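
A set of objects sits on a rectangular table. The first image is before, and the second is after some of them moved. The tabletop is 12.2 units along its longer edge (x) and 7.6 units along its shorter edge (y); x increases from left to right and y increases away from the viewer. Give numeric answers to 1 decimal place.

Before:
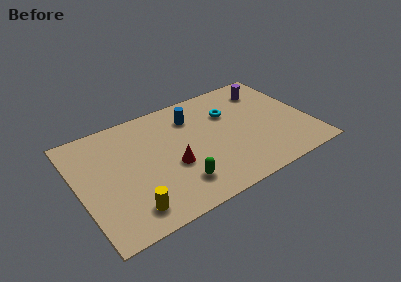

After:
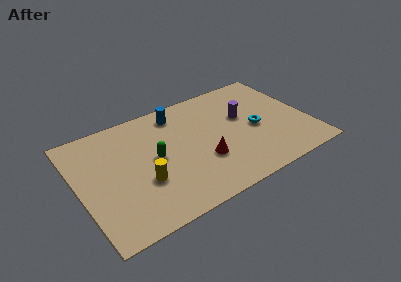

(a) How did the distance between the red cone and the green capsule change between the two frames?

+1.4

They were about 1.3 units apart before and 2.7 after — 1.4 units further apart.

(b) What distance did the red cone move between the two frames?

1.6

The red cone moved from about (4.8, 3.0) to (6.4, 2.6), a distance of √(1.6² + 0.4²) ≈ 1.6.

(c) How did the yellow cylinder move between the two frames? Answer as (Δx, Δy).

(0.9, 1.4)

The yellow cylinder started near (2.3, 1.3) and ended near (3.2, 2.7).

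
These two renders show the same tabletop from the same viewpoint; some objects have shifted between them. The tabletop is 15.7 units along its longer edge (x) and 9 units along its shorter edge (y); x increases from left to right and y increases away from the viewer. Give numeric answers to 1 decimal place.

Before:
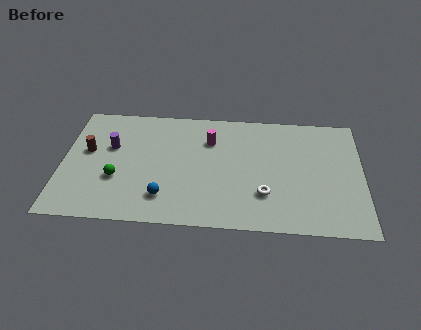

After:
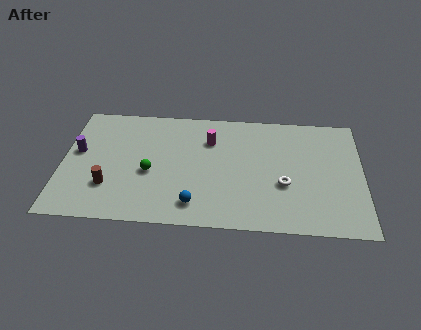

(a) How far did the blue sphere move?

1.6

The blue sphere was near (5.4, 2.0) before and (7.0, 1.6) after, so it travelled √(1.6² + 0.4²) ≈ 1.6 units.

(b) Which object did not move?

the magenta cylinder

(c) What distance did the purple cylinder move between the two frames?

1.8

From (2.5, 5.6) to (0.8, 5.1), the purple cylinder covered √(1.7² + 0.5²) ≈ 1.8 units.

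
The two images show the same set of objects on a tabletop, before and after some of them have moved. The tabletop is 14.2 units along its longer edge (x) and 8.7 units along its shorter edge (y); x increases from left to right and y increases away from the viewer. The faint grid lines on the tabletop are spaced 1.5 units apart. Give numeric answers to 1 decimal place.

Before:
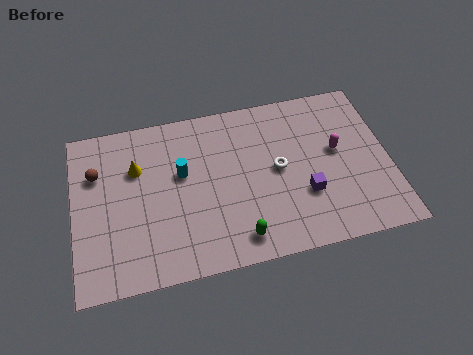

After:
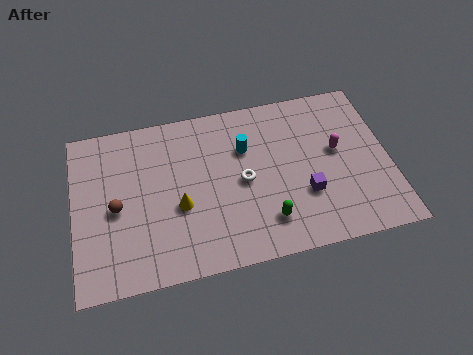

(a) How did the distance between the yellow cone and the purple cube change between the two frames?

-2.4

The distance was about 8.0 in the first image and 5.6 in the second, so they moved 2.4 units closer together.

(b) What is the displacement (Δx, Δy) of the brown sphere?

(0.8, -2.0)

The brown sphere was at about (1.1, 6.0) and moved to about (1.9, 4.0).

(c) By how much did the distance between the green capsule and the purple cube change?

-1.4

Before: roughly 3.5 units apart; after: 2.1. That's 1.4 units closer together.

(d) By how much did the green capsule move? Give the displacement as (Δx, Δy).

(1.3, 0.6)

From the two frames, the green capsule sits at roughly (7.2, 1.3) before and (8.5, 1.9) after.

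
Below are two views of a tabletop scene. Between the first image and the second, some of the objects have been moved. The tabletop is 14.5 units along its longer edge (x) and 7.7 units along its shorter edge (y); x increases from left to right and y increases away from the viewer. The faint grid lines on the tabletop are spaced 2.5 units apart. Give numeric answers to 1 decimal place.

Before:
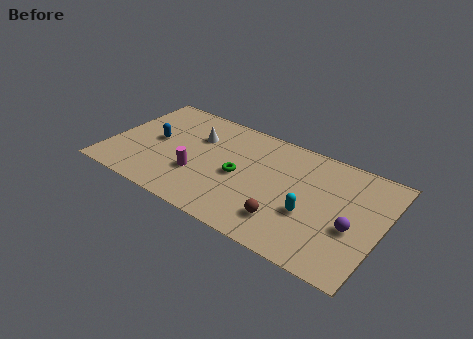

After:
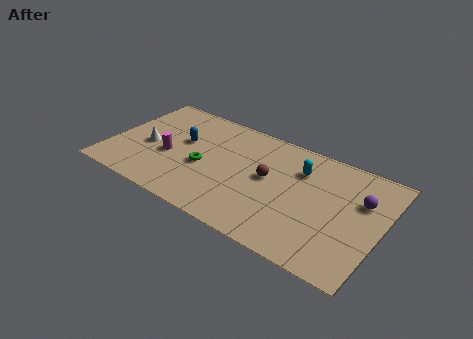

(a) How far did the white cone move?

3.1

The white cone moved from about (4.4, 5.3) to (2.0, 3.4), a distance of √(2.4² + 1.9²) ≈ 3.1.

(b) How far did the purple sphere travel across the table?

2.0

From (13.1, 3.1) to (13.3, 5.1), the purple sphere covered √(0.2² + 2.0²) ≈ 2.0 units.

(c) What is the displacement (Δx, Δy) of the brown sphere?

(-1.3, 2.4)

The brown sphere was at about (9.8, 1.8) and moved to about (8.5, 4.2).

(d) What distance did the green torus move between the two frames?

1.9

The green torus was near (7.0, 3.6) before and (5.1, 3.3) after, so it travelled √(1.9² + 0.3²) ≈ 1.9 units.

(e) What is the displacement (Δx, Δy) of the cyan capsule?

(-0.9, 2.7)

From the two frames, the cyan capsule sits at roughly (10.9, 2.9) before and (10.0, 5.6) after.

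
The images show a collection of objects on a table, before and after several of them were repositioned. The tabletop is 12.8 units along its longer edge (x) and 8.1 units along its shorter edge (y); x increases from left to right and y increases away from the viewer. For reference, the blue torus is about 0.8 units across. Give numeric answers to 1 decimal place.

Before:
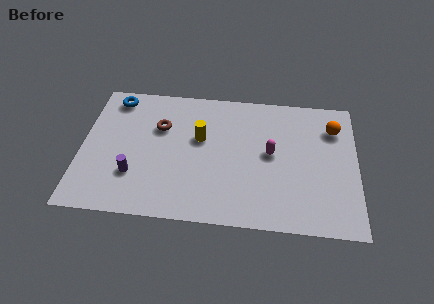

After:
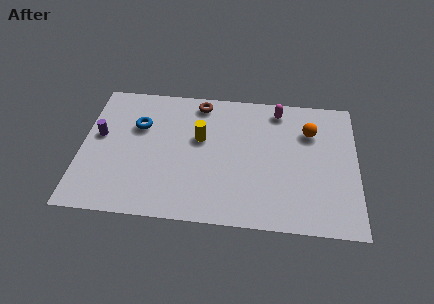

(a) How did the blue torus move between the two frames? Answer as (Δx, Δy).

(1.2, -1.6)

From the two frames, the blue torus sits at roughly (1.4, 7.0) before and (2.6, 5.4) after.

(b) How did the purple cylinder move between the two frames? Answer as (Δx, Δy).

(-1.7, 2.2)

The purple cylinder was at about (2.5, 2.4) and moved to about (0.8, 4.6).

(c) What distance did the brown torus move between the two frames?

2.5

The brown torus was near (3.6, 5.4) before and (5.4, 7.1) after, so it travelled √(1.8² + 1.7²) ≈ 2.5 units.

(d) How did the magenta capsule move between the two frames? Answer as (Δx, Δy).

(0.3, 2.7)

The magenta capsule started near (8.8, 4.3) and ended near (9.1, 7.0).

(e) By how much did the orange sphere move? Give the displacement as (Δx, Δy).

(-1.1, -0.3)

The orange sphere started near (11.7, 6.1) and ended near (10.6, 5.8).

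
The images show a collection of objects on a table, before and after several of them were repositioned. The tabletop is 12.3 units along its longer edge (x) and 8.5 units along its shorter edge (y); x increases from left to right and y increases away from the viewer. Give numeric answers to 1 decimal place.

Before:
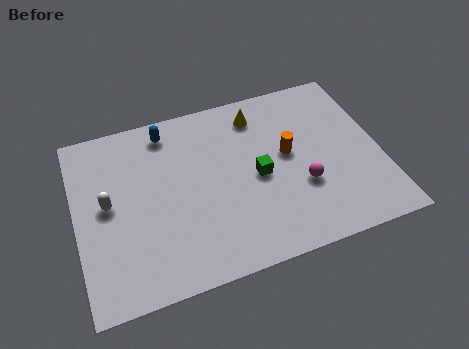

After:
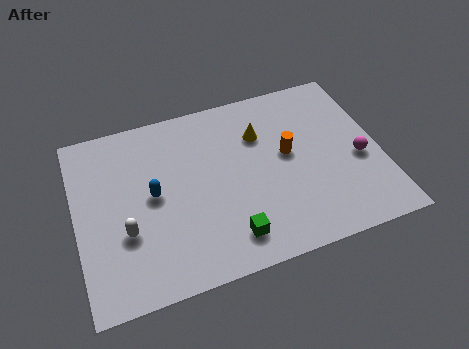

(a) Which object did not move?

the orange cylinder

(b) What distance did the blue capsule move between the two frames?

3.0

The blue capsule was near (3.9, 7.3) before and (3.1, 4.4) after, so it travelled √(0.8² + 2.9²) ≈ 3.0 units.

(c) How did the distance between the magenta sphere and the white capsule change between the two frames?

+1.7

They were about 7.8 units apart before and 9.5 after — 1.7 units further apart.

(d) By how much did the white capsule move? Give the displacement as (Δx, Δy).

(0.6, -1.5)

The white capsule was at about (1.3, 4.5) and moved to about (1.9, 3.0).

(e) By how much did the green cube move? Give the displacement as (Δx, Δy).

(-1.4, -2.5)

The green cube was at about (7.3, 4.0) and moved to about (5.9, 1.5).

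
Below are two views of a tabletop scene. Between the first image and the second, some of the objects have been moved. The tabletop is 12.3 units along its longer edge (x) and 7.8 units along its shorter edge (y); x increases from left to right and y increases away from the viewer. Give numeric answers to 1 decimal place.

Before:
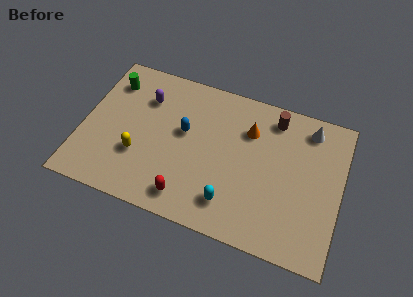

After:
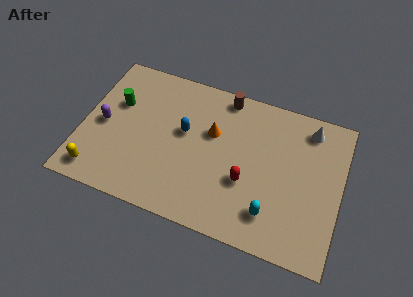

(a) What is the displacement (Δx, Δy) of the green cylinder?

(0.4, -1.1)

From the two frames, the green cylinder sits at roughly (1.1, 6.1) before and (1.5, 5.0) after.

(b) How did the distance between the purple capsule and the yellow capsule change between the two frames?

-0.5

They were about 3.1 units apart before and 2.6 after — 0.5 units closer together.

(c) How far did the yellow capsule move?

2.3

The yellow capsule moved from about (2.8, 2.6) to (1.0, 1.1), a distance of √(1.8² + 1.5²) ≈ 2.3.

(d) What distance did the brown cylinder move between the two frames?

2.4

The brown cylinder was near (8.9, 6.6) before and (6.5, 7.0) after, so it travelled √(2.4² + 0.4²) ≈ 2.4 units.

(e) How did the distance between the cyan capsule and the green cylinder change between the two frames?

+0.7

Before: roughly 7.7 units apart; after: 8.4. That's 0.7 units further apart.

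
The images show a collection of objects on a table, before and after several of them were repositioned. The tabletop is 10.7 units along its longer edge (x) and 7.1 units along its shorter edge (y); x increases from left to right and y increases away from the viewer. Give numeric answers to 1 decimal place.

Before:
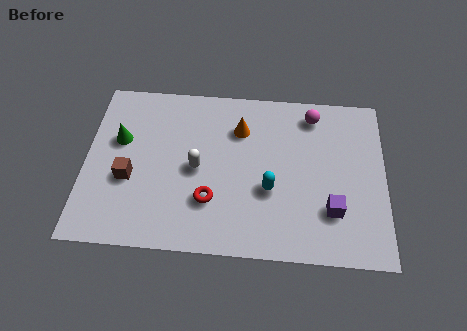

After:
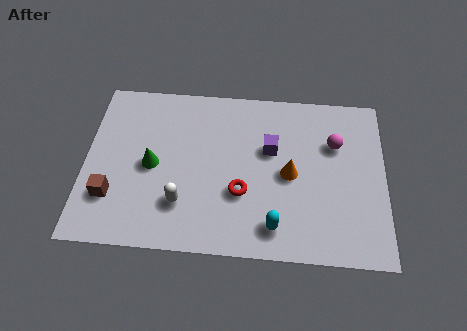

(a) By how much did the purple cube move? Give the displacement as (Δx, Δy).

(-2.2, 2.4)

The purple cube was at about (8.8, 2.0) and moved to about (6.6, 4.4).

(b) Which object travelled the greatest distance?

the purple cube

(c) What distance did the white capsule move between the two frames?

1.6

The white capsule moved from about (4.0, 3.4) to (3.5, 1.9), a distance of √(0.5² + 1.5²) ≈ 1.6.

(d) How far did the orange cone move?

2.5

The orange cone moved from about (5.5, 5.2) to (7.3, 3.4), a distance of √(1.8² + 1.8²) ≈ 2.5.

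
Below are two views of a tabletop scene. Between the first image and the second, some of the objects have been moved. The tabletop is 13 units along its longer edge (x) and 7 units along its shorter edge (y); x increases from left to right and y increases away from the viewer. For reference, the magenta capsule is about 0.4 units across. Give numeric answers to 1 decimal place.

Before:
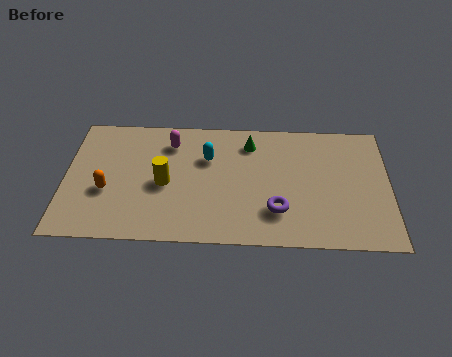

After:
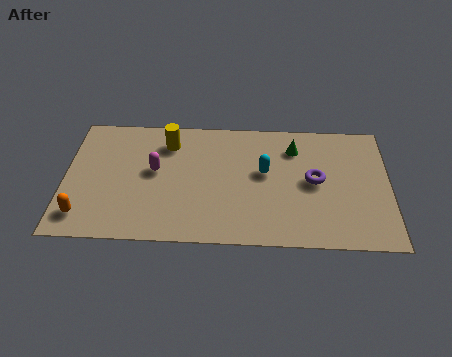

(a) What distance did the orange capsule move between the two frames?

1.7

The orange capsule was near (1.7, 2.7) before and (0.8, 1.3) after, so it travelled √(0.9² + 1.4²) ≈ 1.7 units.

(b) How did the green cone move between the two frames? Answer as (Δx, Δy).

(1.8, -0.2)

The green cone was at about (7.4, 5.6) and moved to about (9.2, 5.4).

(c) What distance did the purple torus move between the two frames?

2.3

The purple torus moved from about (8.5, 1.9) to (10.0, 3.6), a distance of √(1.5² + 1.7²) ≈ 2.3.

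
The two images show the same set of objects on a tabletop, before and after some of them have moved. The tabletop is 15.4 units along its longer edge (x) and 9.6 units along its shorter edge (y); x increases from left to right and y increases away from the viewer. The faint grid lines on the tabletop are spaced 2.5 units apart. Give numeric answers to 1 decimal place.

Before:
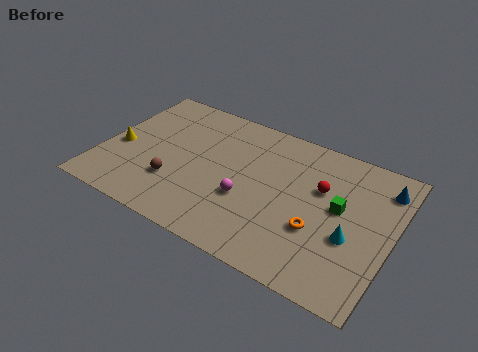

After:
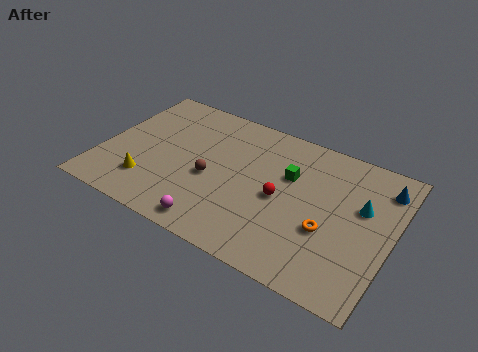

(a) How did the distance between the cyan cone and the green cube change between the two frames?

+2.1

They were about 1.8 units apart before and 3.9 after — 2.1 units further apart.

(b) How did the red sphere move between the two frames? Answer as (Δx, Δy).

(-1.9, -1.6)

The red sphere started near (11.5, 6.1) and ended near (9.6, 4.5).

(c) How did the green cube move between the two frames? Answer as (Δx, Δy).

(-2.8, 0.9)

The green cube was at about (12.6, 5.3) and moved to about (9.8, 6.2).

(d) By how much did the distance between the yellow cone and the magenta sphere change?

-3.0

Before: roughly 7.0 units apart; after: 4.0. That's 3.0 units closer together.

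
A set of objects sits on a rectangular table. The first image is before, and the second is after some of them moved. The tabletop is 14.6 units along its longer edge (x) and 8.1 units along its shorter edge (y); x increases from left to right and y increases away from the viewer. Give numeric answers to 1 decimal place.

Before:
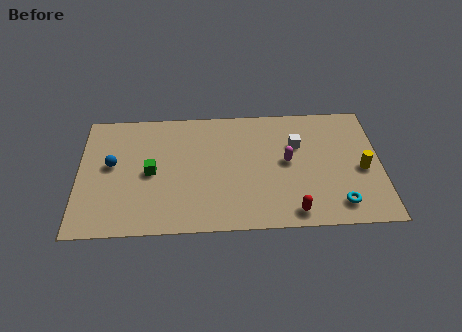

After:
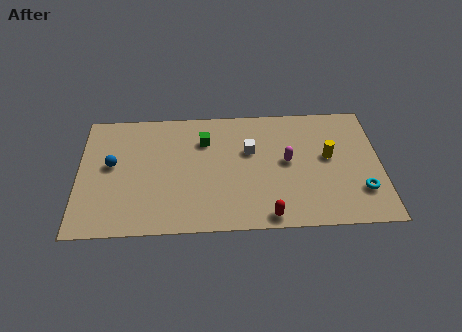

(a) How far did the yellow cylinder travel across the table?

1.8

The yellow cylinder moved from about (13.7, 3.6) to (12.1, 4.5), a distance of √(1.6² + 0.9²) ≈ 1.8.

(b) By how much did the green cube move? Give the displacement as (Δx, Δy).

(2.6, 2.0)

The green cube was at about (3.5, 3.9) and moved to about (6.1, 5.9).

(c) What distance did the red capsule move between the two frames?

1.2

The red capsule moved from about (10.3, 1.0) to (9.1, 0.8), a distance of √(1.2² + 0.2²) ≈ 1.2.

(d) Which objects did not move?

the blue sphere and the magenta capsule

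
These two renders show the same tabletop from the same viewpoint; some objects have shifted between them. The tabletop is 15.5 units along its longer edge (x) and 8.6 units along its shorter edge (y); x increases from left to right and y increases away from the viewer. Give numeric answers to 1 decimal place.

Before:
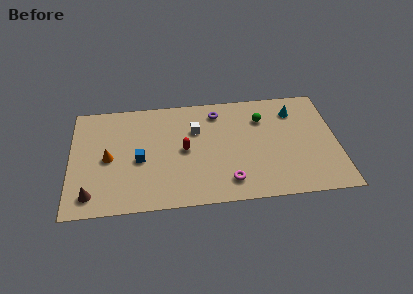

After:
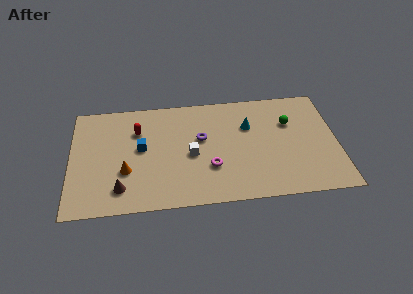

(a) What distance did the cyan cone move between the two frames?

2.8

The cyan cone was near (13.1, 6.7) before and (10.4, 5.8) after, so it travelled √(2.7² + 0.9²) ≈ 2.8 units.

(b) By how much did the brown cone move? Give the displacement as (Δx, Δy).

(1.7, 0.3)

From the two frames, the brown cone sits at roughly (1.2, 1.4) before and (2.9, 1.7) after.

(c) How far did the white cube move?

1.9

The white cube was near (7.3, 5.8) before and (7.0, 3.9) after, so it travelled √(0.3² + 1.9²) ≈ 1.9 units.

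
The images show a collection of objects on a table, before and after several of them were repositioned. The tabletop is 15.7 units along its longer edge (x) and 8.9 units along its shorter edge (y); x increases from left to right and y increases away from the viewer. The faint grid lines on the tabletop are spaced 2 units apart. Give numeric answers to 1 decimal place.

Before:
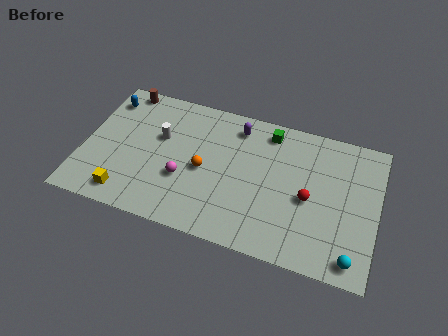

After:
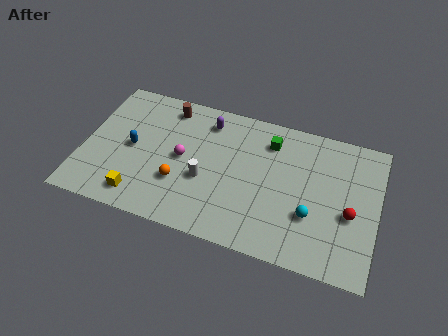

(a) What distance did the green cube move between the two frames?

0.6

From (9.7, 7.6) to (9.8, 7.0), the green cube covered √(0.1² + 0.6²) ≈ 0.6 units.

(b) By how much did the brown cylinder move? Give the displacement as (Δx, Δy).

(2.5, -0.5)

The brown cylinder started near (1.7, 8.1) and ended near (4.2, 7.6).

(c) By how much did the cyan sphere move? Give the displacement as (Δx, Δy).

(-2.3, 1.9)

The cyan sphere was at about (14.6, 1.1) and moved to about (12.3, 3.0).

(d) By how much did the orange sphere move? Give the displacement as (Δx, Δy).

(-1.2, -1.2)

The orange sphere started near (6.5, 4.1) and ended near (5.3, 2.9).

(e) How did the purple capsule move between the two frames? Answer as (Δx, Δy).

(-1.6, -0.1)

The purple capsule was at about (8.0, 7.4) and moved to about (6.4, 7.3).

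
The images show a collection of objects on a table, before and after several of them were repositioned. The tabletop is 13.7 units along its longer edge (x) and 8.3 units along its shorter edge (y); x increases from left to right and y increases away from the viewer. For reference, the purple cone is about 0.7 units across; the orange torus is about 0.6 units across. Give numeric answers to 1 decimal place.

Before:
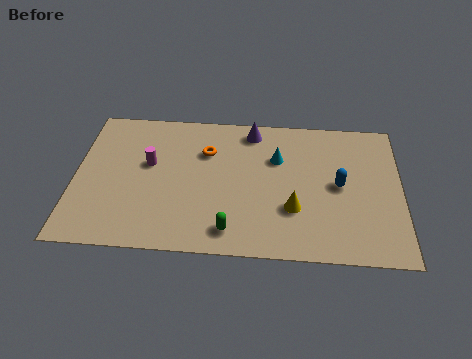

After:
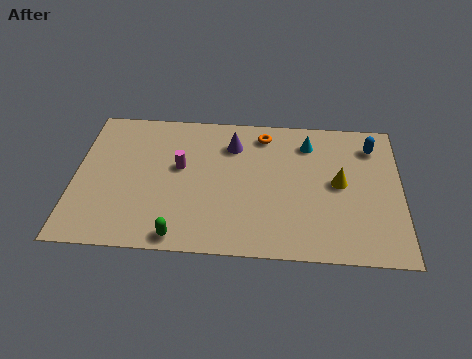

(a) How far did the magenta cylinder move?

1.3

The magenta cylinder moved from about (3.1, 4.9) to (4.4, 4.8), a distance of √(1.3² + 0.1²) ≈ 1.3.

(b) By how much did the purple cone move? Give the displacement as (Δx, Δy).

(-0.8, -0.9)

From the two frames, the purple cone sits at roughly (7.4, 7.2) before and (6.6, 6.3) after.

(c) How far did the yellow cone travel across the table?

2.5

The yellow cone was near (9.2, 2.7) before and (11.1, 4.3) after, so it travelled √(1.9² + 1.6²) ≈ 2.5 units.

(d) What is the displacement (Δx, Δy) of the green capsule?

(-2.1, -0.5)

The green capsule was at about (6.6, 1.3) and moved to about (4.5, 0.8).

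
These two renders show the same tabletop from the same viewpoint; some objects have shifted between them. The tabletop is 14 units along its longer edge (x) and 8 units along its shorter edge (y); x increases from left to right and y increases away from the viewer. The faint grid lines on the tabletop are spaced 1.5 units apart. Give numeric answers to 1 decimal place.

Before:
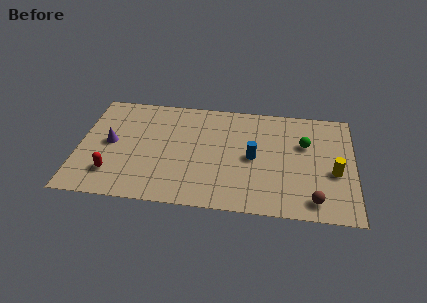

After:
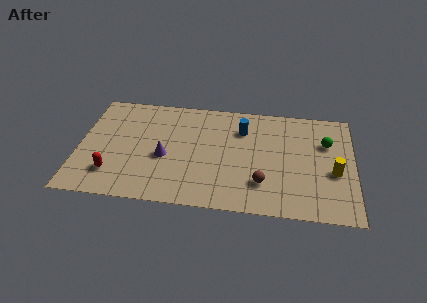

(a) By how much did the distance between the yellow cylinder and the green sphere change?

-0.3

Before: roughly 2.4 units apart; after: 2.1. That's 0.3 units closer together.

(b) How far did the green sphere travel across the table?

1.1

The green sphere was near (11.5, 5.2) before and (12.6, 5.4) after, so it travelled √(1.1² + 0.2²) ≈ 1.1 units.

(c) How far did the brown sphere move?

2.8

The brown sphere moved from about (12.0, 1.2) to (9.4, 2.1), a distance of √(2.6² + 0.9²) ≈ 2.8.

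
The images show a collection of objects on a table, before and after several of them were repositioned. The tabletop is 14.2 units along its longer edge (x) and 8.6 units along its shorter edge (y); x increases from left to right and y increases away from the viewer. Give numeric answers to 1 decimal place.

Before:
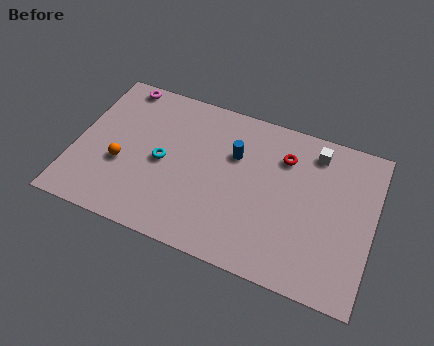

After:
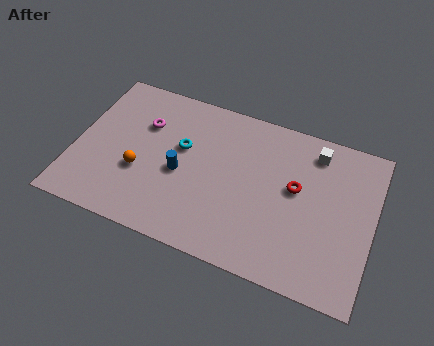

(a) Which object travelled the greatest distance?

the blue cylinder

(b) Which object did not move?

the white cube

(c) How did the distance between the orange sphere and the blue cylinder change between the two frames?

-3.7

Before: roughly 5.7 units apart; after: 2.0. That's 3.7 units closer together.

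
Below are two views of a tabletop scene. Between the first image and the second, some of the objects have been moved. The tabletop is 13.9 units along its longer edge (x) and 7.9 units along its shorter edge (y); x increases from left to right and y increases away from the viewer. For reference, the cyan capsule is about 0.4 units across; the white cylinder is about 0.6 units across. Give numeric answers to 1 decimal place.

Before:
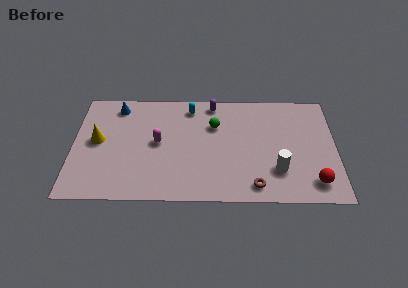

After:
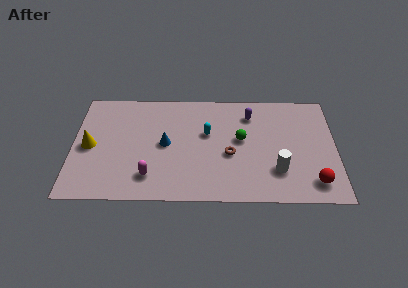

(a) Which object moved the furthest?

the blue cone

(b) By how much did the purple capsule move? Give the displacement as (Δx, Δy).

(2.0, -0.8)

The purple capsule started near (7.4, 7.0) and ended near (9.4, 6.2).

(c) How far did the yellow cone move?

0.6

The yellow cone was near (1.3, 4.2) before and (0.9, 3.8) after, so it travelled √(0.4² + 0.4²) ≈ 0.6 units.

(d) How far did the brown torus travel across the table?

2.6

The brown torus was near (9.6, 1.1) before and (8.3, 3.3) after, so it travelled √(1.3² + 2.2²) ≈ 2.6 units.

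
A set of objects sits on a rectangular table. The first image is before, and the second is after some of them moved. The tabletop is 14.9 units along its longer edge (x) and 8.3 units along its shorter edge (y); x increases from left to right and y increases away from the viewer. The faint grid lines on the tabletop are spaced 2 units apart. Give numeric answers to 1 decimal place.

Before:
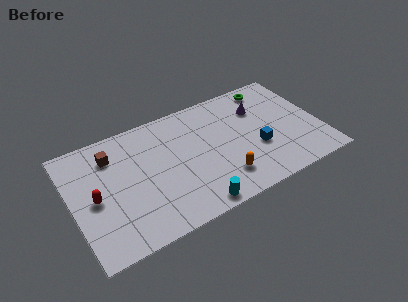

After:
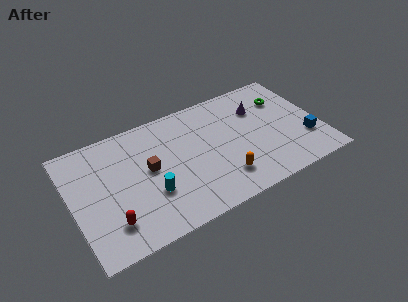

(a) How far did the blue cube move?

3.0

The blue cube moved from about (11.0, 3.1) to (13.9, 2.5), a distance of √(2.9² + 0.6²) ≈ 3.0.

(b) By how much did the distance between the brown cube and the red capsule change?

+0.9

They were about 2.8 units apart before and 3.7 after — 0.9 units further apart.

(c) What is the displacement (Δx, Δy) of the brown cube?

(2.0, -1.9)

The brown cube started near (2.6, 6.4) and ended near (4.6, 4.5).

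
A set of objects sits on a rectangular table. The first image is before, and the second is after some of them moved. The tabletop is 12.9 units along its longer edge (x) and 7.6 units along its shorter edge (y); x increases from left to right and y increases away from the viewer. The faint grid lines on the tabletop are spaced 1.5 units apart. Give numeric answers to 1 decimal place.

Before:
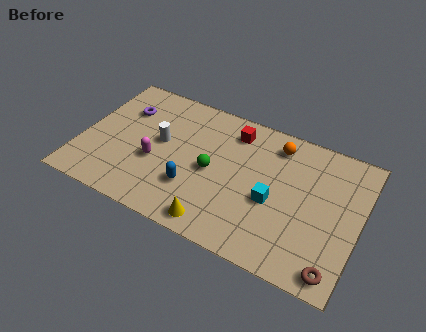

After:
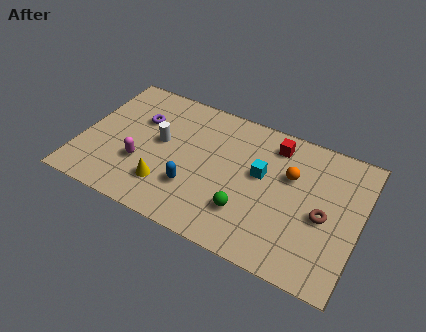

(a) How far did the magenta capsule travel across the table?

0.7

From (3.5, 3.0) to (2.9, 2.6), the magenta capsule covered √(0.6² + 0.4²) ≈ 0.7 units.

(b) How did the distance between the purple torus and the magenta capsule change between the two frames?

-0.5

The distance was about 3.0 in the first image and 2.5 in the second, so they moved 0.5 units closer together.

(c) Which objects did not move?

the white cylinder and the blue capsule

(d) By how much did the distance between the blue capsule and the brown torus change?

-0.8

Before: roughly 6.8 units apart; after: 6.0. That's 0.8 units closer together.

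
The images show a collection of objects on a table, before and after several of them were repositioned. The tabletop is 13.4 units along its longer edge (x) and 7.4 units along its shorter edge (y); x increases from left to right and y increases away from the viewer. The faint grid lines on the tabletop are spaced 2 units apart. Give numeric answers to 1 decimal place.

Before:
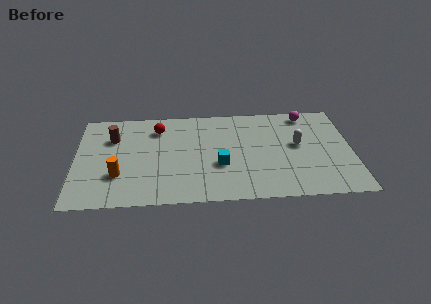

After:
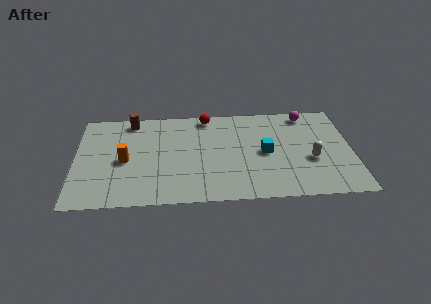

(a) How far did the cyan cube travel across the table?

2.3

From (7.0, 2.8) to (9.2, 3.6), the cyan cube covered √(2.2² + 0.8²) ≈ 2.3 units.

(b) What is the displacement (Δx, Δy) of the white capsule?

(0.6, -1.2)

From the two frames, the white capsule sits at roughly (10.8, 4.1) before and (11.4, 2.9) after.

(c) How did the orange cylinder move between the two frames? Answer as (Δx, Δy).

(0.3, 1.1)

From the two frames, the orange cylinder sits at roughly (2.1, 2.3) before and (2.4, 3.4) after.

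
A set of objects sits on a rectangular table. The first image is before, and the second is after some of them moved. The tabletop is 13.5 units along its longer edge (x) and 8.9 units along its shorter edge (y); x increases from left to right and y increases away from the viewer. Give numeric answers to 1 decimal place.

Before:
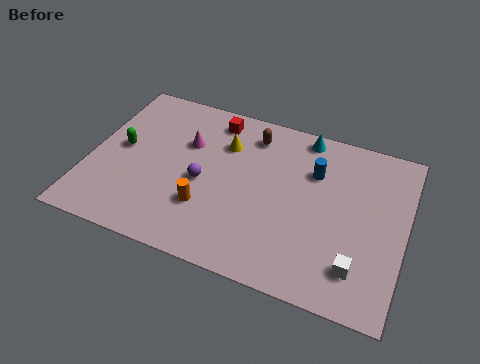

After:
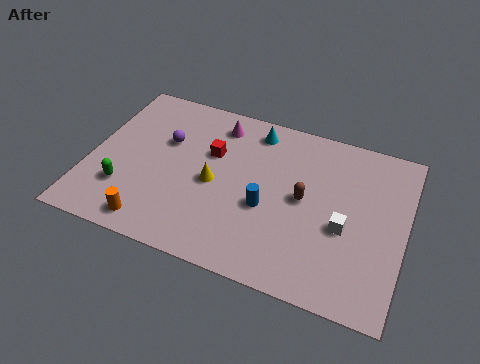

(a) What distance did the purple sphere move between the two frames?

2.5

The purple sphere moved from about (4.9, 4.0) to (3.1, 5.7), a distance of √(1.8² + 1.7²) ≈ 2.5.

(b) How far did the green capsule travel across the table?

2.2

From (1.3, 4.7) to (1.7, 2.5), the green capsule covered √(0.4² + 2.2²) ≈ 2.2 units.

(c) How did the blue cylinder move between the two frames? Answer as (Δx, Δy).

(-1.8, -2.6)

The blue cylinder started near (9.5, 6.2) and ended near (7.7, 3.6).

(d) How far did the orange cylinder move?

2.6

The orange cylinder moved from about (5.2, 2.7) to (3.1, 1.1), a distance of √(2.1² + 1.6²) ≈ 2.6.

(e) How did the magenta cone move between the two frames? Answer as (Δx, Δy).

(1.2, 1.5)

The magenta cone started near (4.0, 5.9) and ended near (5.2, 7.4).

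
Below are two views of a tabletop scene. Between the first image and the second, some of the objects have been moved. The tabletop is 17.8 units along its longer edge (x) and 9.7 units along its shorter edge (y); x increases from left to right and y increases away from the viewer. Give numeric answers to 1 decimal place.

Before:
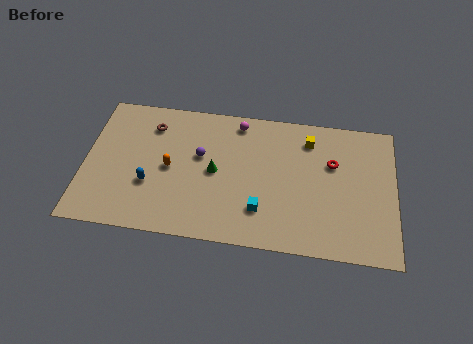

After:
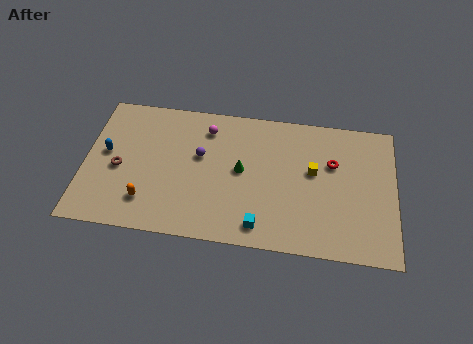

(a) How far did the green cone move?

1.5

From (7.5, 4.8) to (9.0, 5.1), the green cone covered √(1.5² + 0.3²) ≈ 1.5 units.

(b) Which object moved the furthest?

the brown torus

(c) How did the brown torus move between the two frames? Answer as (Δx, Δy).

(-1.7, -3.3)

The brown torus was at about (3.7, 7.6) and moved to about (2.0, 4.3).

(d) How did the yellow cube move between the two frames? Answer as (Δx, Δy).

(0.3, -2.2)

The yellow cube was at about (12.8, 7.8) and moved to about (13.1, 5.6).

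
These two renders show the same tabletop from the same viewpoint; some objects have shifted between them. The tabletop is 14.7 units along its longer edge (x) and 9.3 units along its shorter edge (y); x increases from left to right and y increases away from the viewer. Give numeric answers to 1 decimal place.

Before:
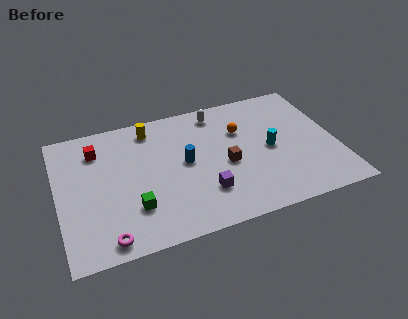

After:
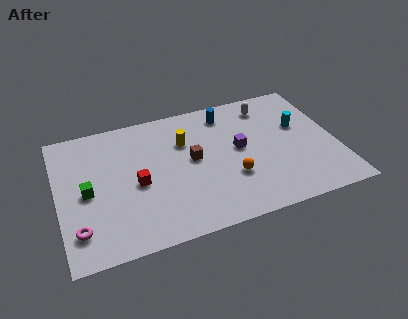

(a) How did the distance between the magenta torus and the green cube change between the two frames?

+0.3

The distance was about 2.2 in the first image and 2.5 in the second, so they moved 0.3 units further apart.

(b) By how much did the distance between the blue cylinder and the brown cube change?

+1.3

Before: roughly 2.2 units apart; after: 3.5. That's 1.3 units further apart.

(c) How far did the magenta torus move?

1.7

The magenta torus was near (2.3, 1.0) before and (0.9, 2.0) after, so it travelled √(1.4² + 1.0²) ≈ 1.7 units.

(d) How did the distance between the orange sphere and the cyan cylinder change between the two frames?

+2.4

The distance was about 2.3 in the first image and 4.7 in the second, so they moved 2.4 units further apart.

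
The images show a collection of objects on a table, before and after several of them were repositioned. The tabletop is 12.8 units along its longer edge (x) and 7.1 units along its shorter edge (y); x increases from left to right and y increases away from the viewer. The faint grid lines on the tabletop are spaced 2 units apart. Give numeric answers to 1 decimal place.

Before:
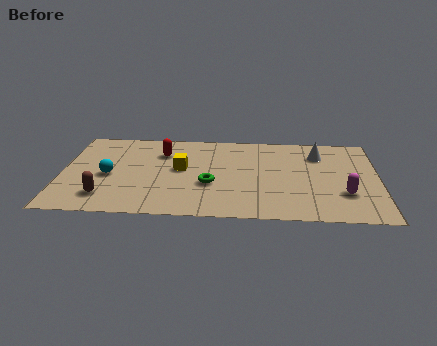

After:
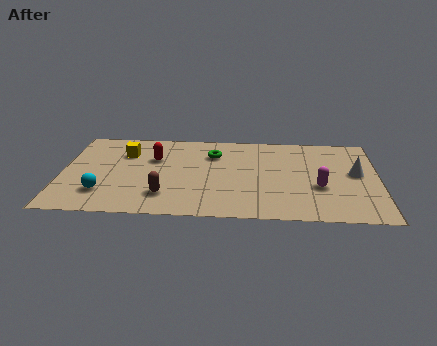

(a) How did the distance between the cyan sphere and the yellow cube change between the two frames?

+0.4

The distance was about 3.0 in the first image and 3.4 in the second, so they moved 0.4 units further apart.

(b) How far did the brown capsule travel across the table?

2.4

The brown capsule was near (1.8, 1.5) before and (4.2, 1.7) after, so it travelled √(2.4² + 0.2²) ≈ 2.4 units.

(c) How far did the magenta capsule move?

1.1

From (11.4, 2.2) to (10.4, 2.7), the magenta capsule covered √(1.0² + 0.5²) ≈ 1.1 units.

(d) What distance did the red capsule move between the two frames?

0.6

The red capsule was near (4.0, 5.2) before and (3.7, 4.7) after, so it travelled √(0.3² + 0.5²) ≈ 0.6 units.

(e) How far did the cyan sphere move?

1.4

From (1.9, 3.2) to (1.7, 1.8), the cyan sphere covered √(0.2² + 1.4²) ≈ 1.4 units.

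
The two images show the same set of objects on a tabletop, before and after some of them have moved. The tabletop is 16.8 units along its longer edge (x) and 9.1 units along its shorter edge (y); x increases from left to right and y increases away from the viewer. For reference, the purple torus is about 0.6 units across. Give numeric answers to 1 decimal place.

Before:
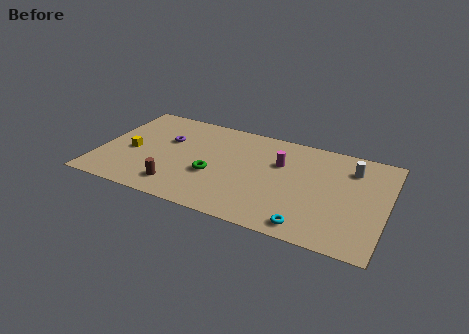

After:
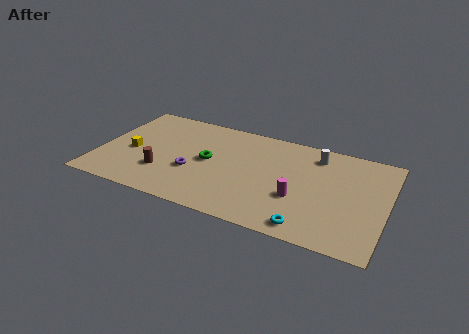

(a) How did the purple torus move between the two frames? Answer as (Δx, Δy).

(1.8, -2.4)

The purple torus was at about (3.8, 5.8) and moved to about (5.6, 3.4).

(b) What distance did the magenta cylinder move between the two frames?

3.0

From (10.5, 6.0) to (11.8, 3.3), the magenta cylinder covered √(1.3² + 2.7²) ≈ 3.0 units.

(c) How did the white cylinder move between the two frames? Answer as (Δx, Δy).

(-2.1, 0.5)

The white cylinder started near (14.6, 7.0) and ended near (12.5, 7.5).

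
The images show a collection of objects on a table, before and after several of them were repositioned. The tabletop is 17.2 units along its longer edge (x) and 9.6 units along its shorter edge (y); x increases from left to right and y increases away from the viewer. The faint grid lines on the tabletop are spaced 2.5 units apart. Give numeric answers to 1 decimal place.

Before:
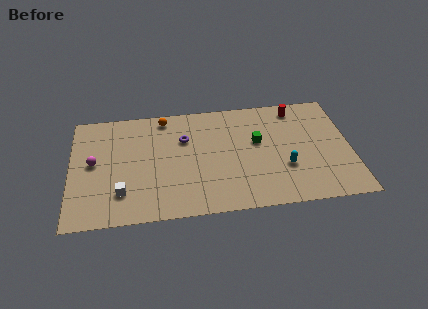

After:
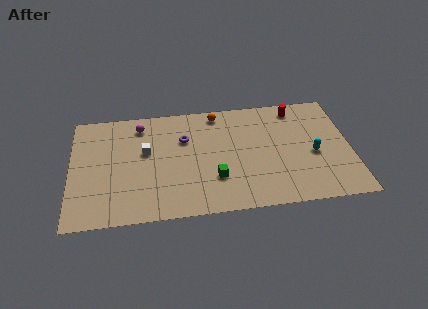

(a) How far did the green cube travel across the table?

3.9

The green cube moved from about (11.5, 5.7) to (8.8, 2.9), a distance of √(2.7² + 2.8²) ≈ 3.9.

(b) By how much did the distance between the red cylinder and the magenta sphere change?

-3.3

They were about 13.0 units apart before and 9.7 after — 3.3 units closer together.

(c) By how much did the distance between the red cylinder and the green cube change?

+3.9

The distance was about 3.6 in the first image and 7.5 in the second, so they moved 3.9 units further apart.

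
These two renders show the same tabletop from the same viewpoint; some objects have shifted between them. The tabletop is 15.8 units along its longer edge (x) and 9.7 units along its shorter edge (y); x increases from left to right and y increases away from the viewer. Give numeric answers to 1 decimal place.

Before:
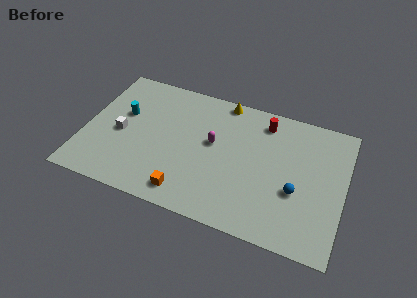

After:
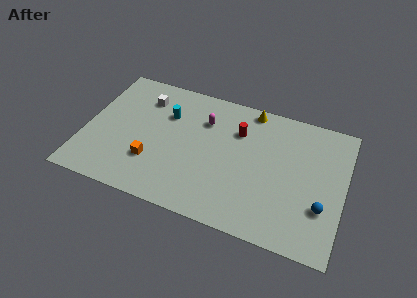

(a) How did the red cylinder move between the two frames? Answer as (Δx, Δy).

(-1.5, -1.2)

From the two frames, the red cylinder sits at roughly (10.7, 8.1) before and (9.2, 6.9) after.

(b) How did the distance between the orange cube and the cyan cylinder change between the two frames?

-2.5

Before: roughly 6.3 units apart; after: 3.8. That's 2.5 units closer together.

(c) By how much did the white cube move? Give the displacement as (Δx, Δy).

(1.1, 3.1)

The white cube was at about (2.2, 4.4) and moved to about (3.3, 7.5).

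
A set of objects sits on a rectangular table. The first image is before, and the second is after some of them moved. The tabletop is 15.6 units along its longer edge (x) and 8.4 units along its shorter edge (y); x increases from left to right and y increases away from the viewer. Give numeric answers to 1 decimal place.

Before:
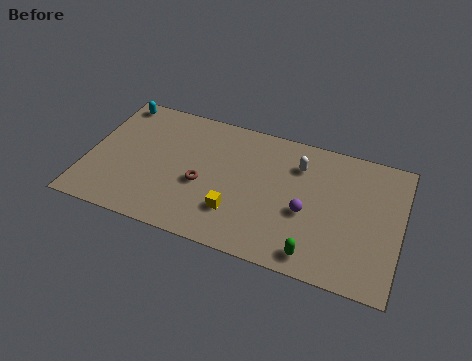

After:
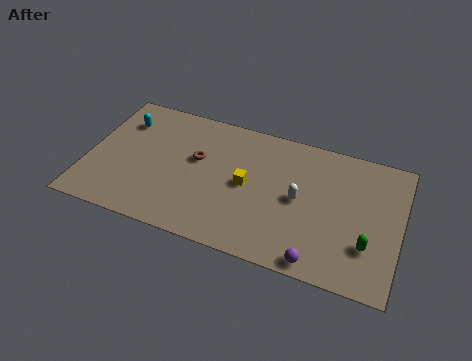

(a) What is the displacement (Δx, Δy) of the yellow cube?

(0.4, 1.9)

The yellow cube was at about (7.6, 2.3) and moved to about (8.0, 4.2).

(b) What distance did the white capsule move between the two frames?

2.1

The white capsule moved from about (10.4, 6.3) to (10.6, 4.2), a distance of √(0.2² + 2.1²) ≈ 2.1.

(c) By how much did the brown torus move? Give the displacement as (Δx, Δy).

(-0.4, 1.5)

The brown torus started near (5.8, 3.5) and ended near (5.4, 5.0).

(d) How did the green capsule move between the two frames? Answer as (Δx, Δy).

(2.5, 1.4)

The green capsule started near (11.6, 1.1) and ended near (14.1, 2.5).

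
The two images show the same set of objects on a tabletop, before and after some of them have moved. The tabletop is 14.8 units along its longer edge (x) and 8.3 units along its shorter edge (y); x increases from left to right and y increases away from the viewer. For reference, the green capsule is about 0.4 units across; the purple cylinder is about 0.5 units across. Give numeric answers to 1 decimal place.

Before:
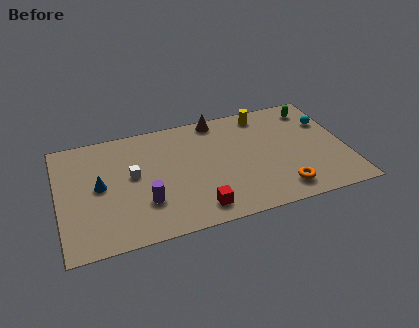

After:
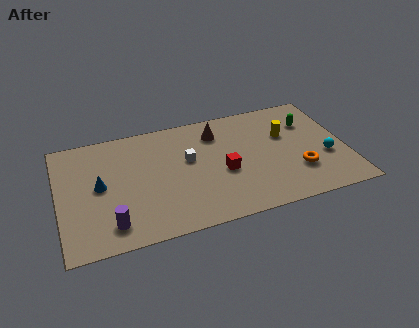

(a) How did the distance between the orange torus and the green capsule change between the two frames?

-2.4

Before: roughly 5.9 units apart; after: 3.5. That's 2.4 units closer together.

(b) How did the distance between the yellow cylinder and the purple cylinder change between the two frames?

+2.0

The distance was about 8.0 in the first image and 10.0 in the second, so they moved 2.0 units further apart.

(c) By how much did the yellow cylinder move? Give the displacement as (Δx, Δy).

(1.0, -1.9)

The yellow cylinder was at about (10.8, 7.2) and moved to about (11.8, 5.3).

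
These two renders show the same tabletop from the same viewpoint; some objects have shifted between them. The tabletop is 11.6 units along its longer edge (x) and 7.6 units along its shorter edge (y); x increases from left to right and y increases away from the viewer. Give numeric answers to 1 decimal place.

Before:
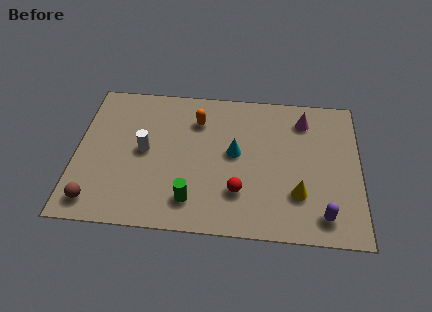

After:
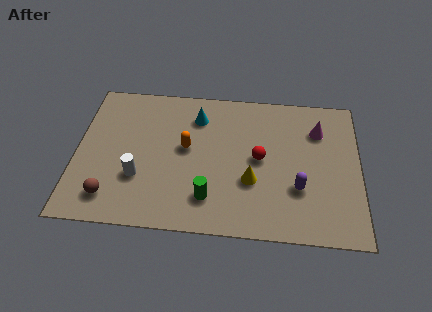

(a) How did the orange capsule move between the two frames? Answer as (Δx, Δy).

(-0.4, -1.5)

From the two frames, the orange capsule sits at roughly (4.9, 5.7) before and (4.5, 4.2) after.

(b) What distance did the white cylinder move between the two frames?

1.4

The white cylinder moved from about (2.8, 3.9) to (2.6, 2.5), a distance of √(0.2² + 1.4²) ≈ 1.4.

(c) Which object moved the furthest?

the cyan cone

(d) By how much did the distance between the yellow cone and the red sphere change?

-1.2

The distance was about 2.4 in the first image and 1.2 in the second, so they moved 1.2 units closer together.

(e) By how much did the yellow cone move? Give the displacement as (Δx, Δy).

(-1.9, 0.5)

From the two frames, the yellow cone sits at roughly (9.1, 2.2) before and (7.2, 2.7) after.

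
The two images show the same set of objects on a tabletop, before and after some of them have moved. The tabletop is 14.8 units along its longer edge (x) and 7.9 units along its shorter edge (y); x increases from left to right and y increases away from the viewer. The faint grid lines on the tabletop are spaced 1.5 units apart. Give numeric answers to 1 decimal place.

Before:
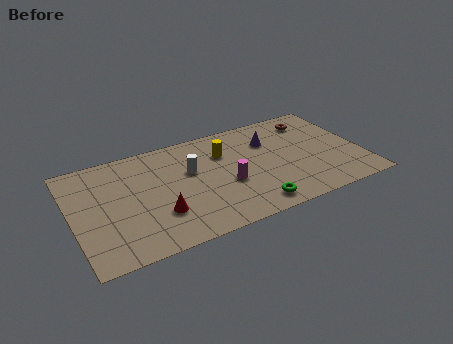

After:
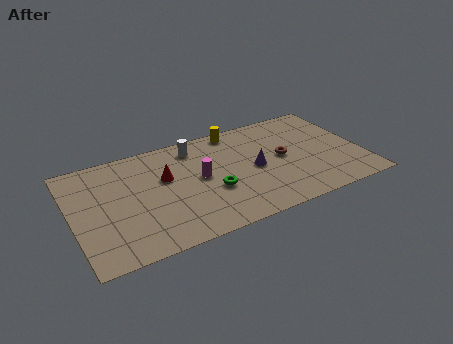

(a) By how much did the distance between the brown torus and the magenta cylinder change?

-1.6

They were about 5.9 units apart before and 4.3 after — 1.6 units closer together.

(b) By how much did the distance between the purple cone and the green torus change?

-2.3

They were about 4.7 units apart before and 2.4 after — 2.3 units closer together.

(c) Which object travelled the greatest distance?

the brown torus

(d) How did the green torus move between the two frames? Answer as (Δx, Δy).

(-1.8, 1.9)

The green torus started near (8.8, 1.1) and ended near (7.0, 3.0).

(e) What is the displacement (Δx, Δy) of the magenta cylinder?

(-1.3, 1.0)

The magenta cylinder was at about (7.8, 3.2) and moved to about (6.5, 4.2).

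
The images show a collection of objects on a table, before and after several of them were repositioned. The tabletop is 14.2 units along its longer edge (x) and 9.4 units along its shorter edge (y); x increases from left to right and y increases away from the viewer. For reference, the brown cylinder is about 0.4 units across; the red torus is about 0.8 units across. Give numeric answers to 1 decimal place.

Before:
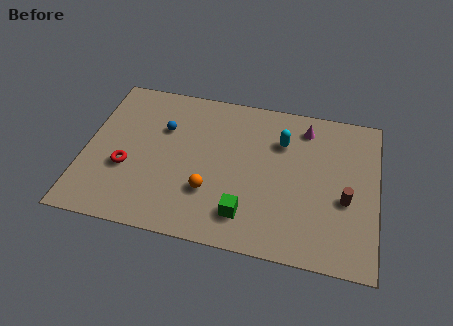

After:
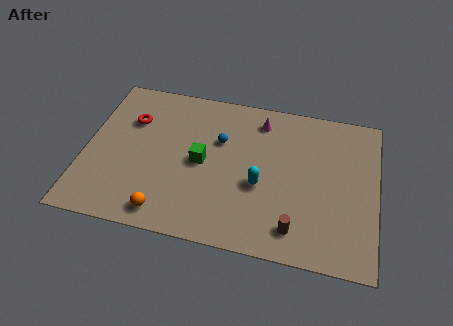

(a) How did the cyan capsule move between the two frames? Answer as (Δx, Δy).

(-0.9, -2.9)

The cyan capsule started near (9.5, 6.7) and ended near (8.6, 3.8).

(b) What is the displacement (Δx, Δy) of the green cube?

(-2.3, 2.7)

From the two frames, the green cube sits at roughly (8.0, 1.9) before and (5.7, 4.6) after.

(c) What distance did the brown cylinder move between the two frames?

3.2

The brown cylinder moved from about (12.7, 3.8) to (10.4, 1.6), a distance of √(2.3² + 2.2²) ≈ 3.2.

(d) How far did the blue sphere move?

2.8

The blue sphere moved from about (3.7, 6.3) to (6.5, 6.1), a distance of √(2.8² + 0.2²) ≈ 2.8.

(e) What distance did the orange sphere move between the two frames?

2.6

From (6.2, 2.9) to (4.2, 1.2), the orange sphere covered √(2.0² + 1.7²) ≈ 2.6 units.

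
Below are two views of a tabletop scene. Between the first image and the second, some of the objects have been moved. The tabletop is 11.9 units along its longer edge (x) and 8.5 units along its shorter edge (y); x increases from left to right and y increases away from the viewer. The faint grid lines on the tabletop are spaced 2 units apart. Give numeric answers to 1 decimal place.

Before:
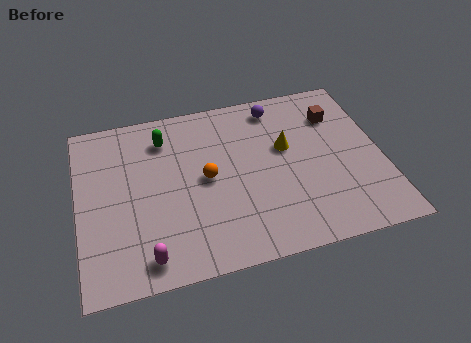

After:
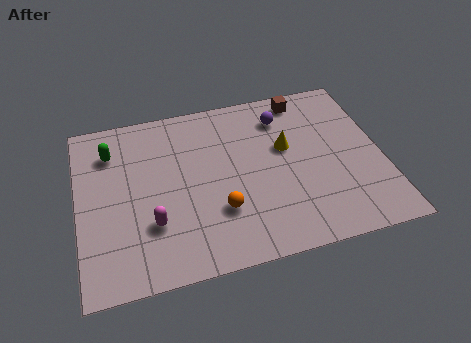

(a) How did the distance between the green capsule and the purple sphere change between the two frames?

+2.3

The distance was about 4.5 in the first image and 6.8 in the second, so they moved 2.3 units further apart.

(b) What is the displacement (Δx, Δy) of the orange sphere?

(0.4, -1.7)

From the two frames, the orange sphere sits at roughly (5.0, 4.3) before and (5.4, 2.6) after.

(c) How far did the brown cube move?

1.7

The brown cube moved from about (10.3, 6.3) to (9.1, 7.5), a distance of √(1.2² + 1.2²) ≈ 1.7.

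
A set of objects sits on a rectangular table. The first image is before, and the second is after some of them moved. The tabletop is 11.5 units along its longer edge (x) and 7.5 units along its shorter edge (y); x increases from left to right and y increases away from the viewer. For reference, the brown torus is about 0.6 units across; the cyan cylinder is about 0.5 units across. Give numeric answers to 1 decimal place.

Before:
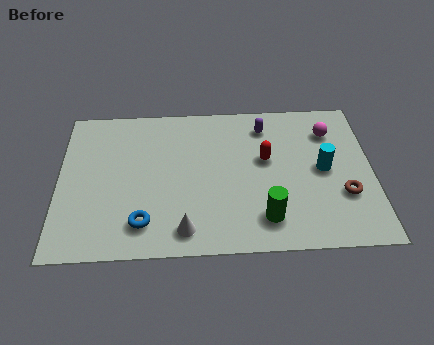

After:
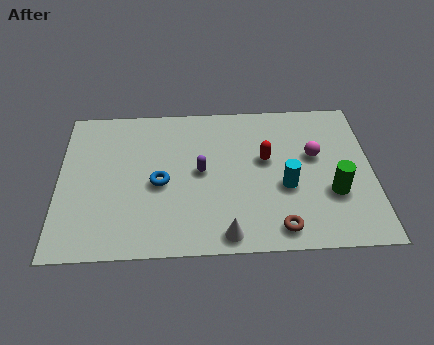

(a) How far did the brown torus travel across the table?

2.8

The brown torus moved from about (10.4, 2.5) to (8.0, 1.0), a distance of √(2.4² + 1.5²) ≈ 2.8.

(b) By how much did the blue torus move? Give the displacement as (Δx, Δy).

(0.6, 1.9)

The blue torus was at about (3.1, 1.5) and moved to about (3.7, 3.4).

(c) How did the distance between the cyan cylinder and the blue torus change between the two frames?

-2.4

The distance was about 7.0 in the first image and 4.6 in the second, so they moved 2.4 units closer together.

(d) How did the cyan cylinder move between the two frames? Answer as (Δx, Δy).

(-1.4, -0.8)

The cyan cylinder was at about (9.7, 3.8) and moved to about (8.3, 3.0).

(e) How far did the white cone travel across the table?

1.5

The white cone moved from about (4.6, 1.1) to (6.1, 0.8), a distance of √(1.5² + 0.3²) ≈ 1.5.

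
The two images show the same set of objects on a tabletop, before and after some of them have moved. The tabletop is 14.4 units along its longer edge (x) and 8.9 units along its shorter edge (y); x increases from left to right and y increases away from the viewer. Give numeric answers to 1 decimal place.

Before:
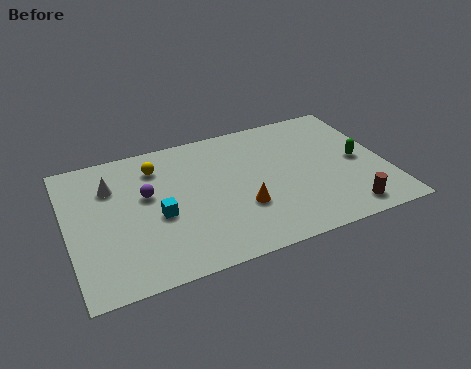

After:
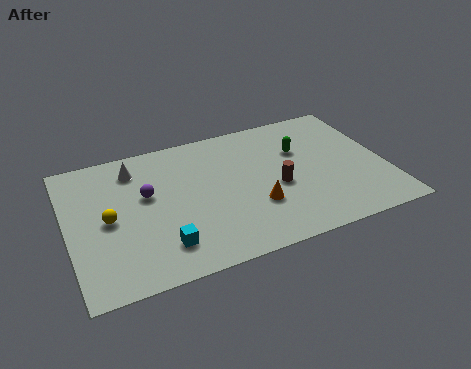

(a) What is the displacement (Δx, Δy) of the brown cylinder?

(-2.8, 2.6)

From the two frames, the brown cylinder sits at roughly (12.2, 1.2) before and (9.4, 3.8) after.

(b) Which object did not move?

the purple sphere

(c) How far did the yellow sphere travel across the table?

3.6

From (4.2, 7.0) to (1.8, 4.3), the yellow sphere covered √(2.4² + 2.7²) ≈ 3.6 units.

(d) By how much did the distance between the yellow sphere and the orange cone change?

+1.3

Before: roughly 5.3 units apart; after: 6.6. That's 1.3 units further apart.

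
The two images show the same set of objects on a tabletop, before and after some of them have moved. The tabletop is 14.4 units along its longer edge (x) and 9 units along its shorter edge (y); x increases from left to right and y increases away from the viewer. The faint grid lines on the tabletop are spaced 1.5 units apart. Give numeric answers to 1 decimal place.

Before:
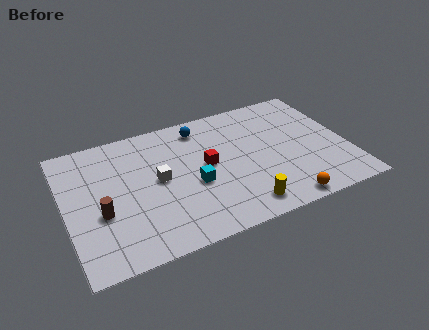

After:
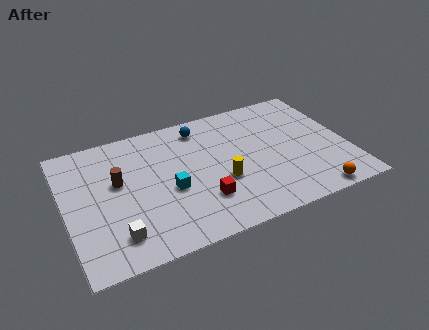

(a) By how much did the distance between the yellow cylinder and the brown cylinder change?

-1.8

The distance was about 7.2 in the first image and 5.4 in the second, so they moved 1.8 units closer together.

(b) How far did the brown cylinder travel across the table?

2.1

The brown cylinder was near (1.7, 3.5) before and (2.7, 5.3) after, so it travelled √(1.0² + 1.8²) ≈ 2.1 units.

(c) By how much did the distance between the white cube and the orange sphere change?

+2.9

Before: roughly 7.1 units apart; after: 10.0. That's 2.9 units further apart.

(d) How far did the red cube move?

2.4

From (7.2, 4.8) to (6.7, 2.5), the red cube covered √(0.5² + 2.3²) ≈ 2.4 units.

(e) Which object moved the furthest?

the white cube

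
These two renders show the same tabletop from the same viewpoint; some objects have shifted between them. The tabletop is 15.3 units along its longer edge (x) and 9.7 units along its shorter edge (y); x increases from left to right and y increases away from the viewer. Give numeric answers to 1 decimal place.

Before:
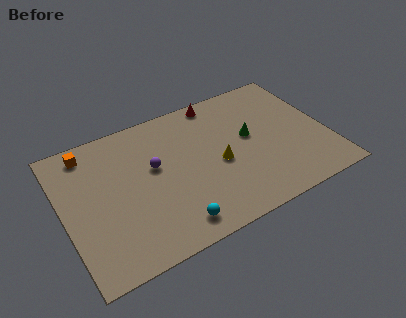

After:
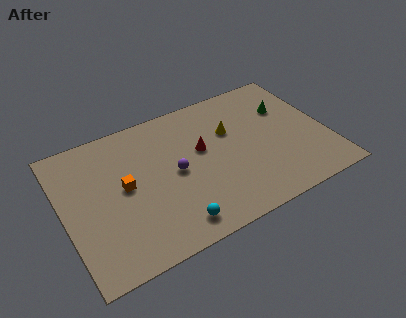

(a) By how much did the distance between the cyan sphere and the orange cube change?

-3.7

They were about 8.1 units apart before and 4.4 after — 3.7 units closer together.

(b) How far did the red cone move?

3.4

The red cone was near (9.5, 8.8) before and (8.1, 5.7) after, so it travelled √(1.4² + 3.1²) ≈ 3.4 units.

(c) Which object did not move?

the cyan sphere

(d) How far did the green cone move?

2.7

The green cone was near (10.9, 5.4) before and (13.3, 6.6) after, so it travelled √(2.4² + 1.2²) ≈ 2.7 units.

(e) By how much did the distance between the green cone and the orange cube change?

+0.3

They were about 9.6 units apart before and 9.9 after — 0.3 units further apart.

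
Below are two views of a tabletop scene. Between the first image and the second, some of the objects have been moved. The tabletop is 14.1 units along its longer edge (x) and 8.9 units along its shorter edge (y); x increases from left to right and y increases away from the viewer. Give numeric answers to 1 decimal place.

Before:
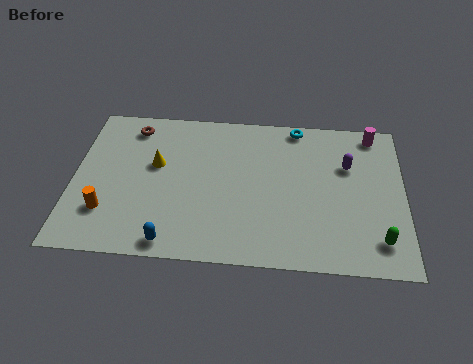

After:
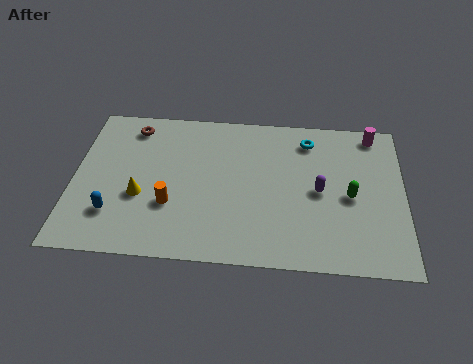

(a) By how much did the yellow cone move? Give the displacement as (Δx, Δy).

(-0.6, -1.9)

From the two frames, the yellow cone sits at roughly (3.5, 5.3) before and (2.9, 3.4) after.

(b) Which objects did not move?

the brown torus and the magenta cylinder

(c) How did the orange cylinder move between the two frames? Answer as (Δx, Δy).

(2.7, 0.6)

The orange cylinder was at about (1.5, 2.4) and moved to about (4.2, 3.0).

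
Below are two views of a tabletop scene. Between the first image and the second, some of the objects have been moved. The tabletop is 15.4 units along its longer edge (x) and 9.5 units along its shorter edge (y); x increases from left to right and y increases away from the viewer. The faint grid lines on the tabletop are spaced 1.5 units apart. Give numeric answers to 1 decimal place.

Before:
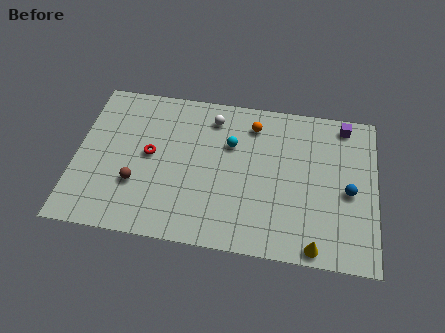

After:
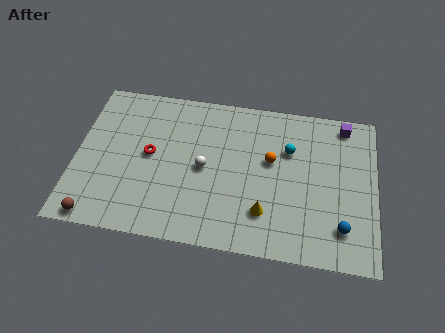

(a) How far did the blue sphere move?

2.2

The blue sphere moved from about (14.0, 4.3) to (13.7, 2.1), a distance of √(0.3² + 2.2²) ≈ 2.2.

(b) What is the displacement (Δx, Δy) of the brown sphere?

(-1.9, -2.3)

From the two frames, the brown sphere sits at roughly (3.2, 3.1) before and (1.3, 0.8) after.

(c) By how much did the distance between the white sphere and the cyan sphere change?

+2.9

They were about 1.8 units apart before and 4.7 after — 2.9 units further apart.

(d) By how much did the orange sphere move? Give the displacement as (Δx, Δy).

(1.0, -2.1)

From the two frames, the orange sphere sits at roughly (9.0, 7.7) before and (10.0, 5.6) after.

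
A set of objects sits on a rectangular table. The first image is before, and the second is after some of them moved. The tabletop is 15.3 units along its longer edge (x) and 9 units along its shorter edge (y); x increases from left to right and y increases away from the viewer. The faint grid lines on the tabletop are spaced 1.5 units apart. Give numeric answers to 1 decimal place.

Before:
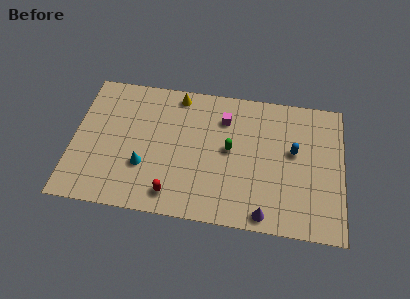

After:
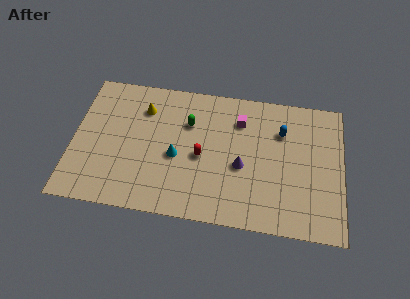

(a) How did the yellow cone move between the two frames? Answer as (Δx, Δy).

(-1.9, -1.2)

From the two frames, the yellow cone sits at roughly (5.8, 8.0) before and (3.9, 6.8) after.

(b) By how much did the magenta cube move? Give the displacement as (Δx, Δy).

(0.9, 0.0)

From the two frames, the magenta cube sits at roughly (8.5, 6.8) before and (9.4, 6.8) after.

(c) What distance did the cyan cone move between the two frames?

2.0

From (4.1, 3.0) to (5.9, 3.9), the cyan cone covered √(1.8² + 0.9²) ≈ 2.0 units.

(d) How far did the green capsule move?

2.8

From (8.9, 4.8) to (6.5, 6.2), the green capsule covered √(2.4² + 1.4²) ≈ 2.8 units.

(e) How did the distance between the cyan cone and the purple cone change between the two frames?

-3.5

They were about 7.2 units apart before and 3.7 after — 3.5 units closer together.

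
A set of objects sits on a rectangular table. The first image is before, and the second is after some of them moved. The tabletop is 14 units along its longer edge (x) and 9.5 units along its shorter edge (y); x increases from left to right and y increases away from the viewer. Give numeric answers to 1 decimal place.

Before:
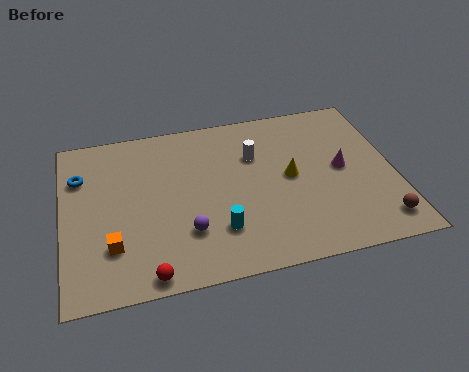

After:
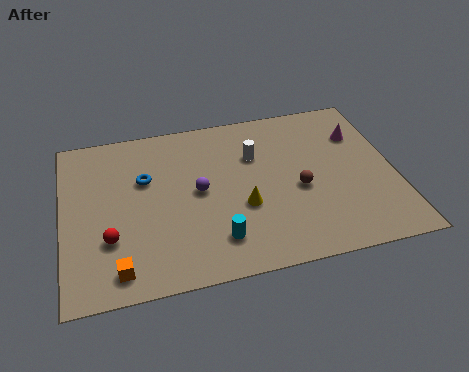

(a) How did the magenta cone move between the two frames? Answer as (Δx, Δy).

(0.9, 1.9)

The magenta cone was at about (11.8, 4.9) and moved to about (12.7, 6.8).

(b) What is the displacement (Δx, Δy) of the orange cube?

(0.2, -1.3)

From the two frames, the orange cube sits at roughly (2.0, 2.6) before and (2.2, 1.3) after.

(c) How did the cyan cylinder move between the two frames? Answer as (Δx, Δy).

(-0.1, -0.5)

The cyan cylinder started near (6.4, 2.5) and ended near (6.3, 2.0).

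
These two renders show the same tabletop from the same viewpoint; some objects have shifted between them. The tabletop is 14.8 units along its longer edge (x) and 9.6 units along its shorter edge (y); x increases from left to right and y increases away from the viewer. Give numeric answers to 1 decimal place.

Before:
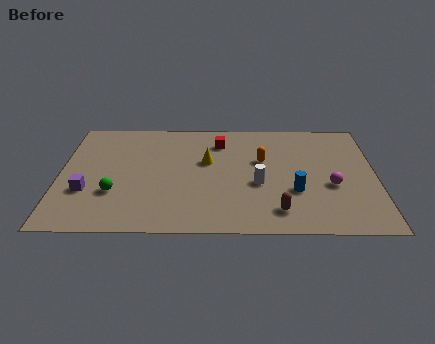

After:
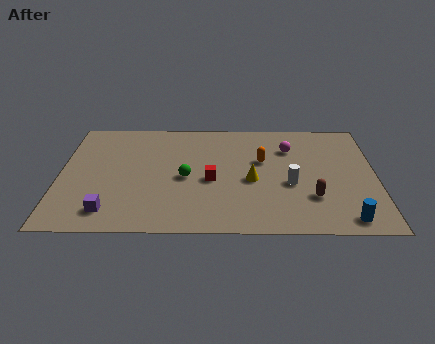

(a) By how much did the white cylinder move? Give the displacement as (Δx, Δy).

(1.5, 0.0)

The white cylinder started near (9.3, 3.9) and ended near (10.8, 3.9).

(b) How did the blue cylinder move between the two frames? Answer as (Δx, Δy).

(2.3, -2.2)

The blue cylinder started near (11.0, 3.3) and ended near (13.3, 1.1).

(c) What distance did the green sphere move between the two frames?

3.5

The green sphere was near (2.6, 3.1) before and (5.9, 4.4) after, so it travelled √(3.3² + 1.3²) ≈ 3.5 units.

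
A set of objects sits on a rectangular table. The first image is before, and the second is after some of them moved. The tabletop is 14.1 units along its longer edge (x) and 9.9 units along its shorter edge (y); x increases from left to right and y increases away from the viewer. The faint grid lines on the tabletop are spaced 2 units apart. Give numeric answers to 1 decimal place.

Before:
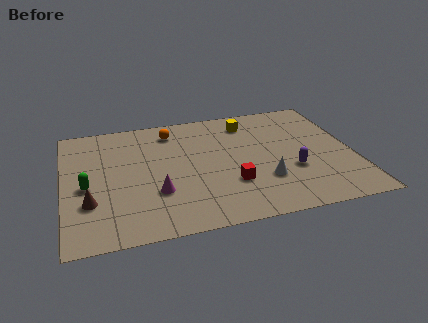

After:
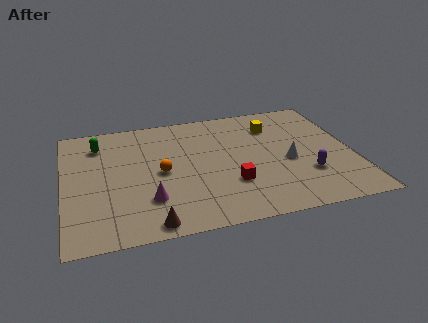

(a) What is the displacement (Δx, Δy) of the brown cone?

(2.8, -2.2)

From the two frames, the brown cone sits at roughly (1.2, 3.1) before and (4.0, 0.9) after.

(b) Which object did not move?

the red cube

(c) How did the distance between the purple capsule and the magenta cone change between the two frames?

+1.1

The distance was about 6.6 in the first image and 7.7 in the second, so they moved 1.1 units further apart.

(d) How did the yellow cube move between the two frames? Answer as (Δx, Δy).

(1.2, -0.6)

The yellow cube started near (9.2, 8.1) and ended near (10.4, 7.5).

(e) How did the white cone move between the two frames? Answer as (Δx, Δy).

(1.3, 1.3)

The white cone was at about (9.6, 3.0) and moved to about (10.9, 4.3).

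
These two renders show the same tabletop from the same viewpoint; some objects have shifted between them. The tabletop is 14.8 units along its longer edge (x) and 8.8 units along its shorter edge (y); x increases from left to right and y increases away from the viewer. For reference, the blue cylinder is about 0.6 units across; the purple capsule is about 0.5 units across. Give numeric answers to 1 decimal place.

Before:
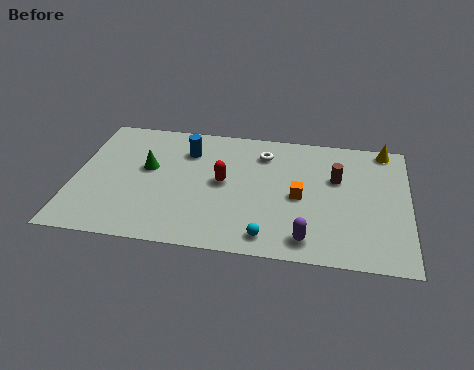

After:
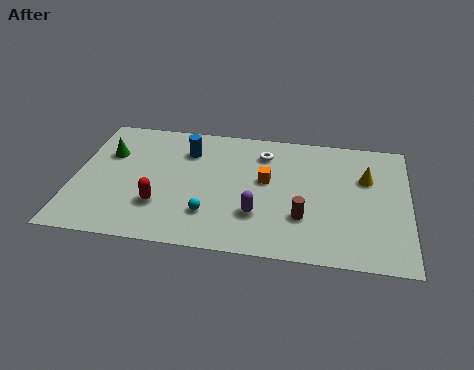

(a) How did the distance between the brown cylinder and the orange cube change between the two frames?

+0.7

The distance was about 2.2 in the first image and 2.9 in the second, so they moved 0.7 units further apart.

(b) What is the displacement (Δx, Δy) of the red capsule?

(-2.7, -2.0)

From the two frames, the red capsule sits at roughly (6.6, 4.6) before and (3.9, 2.6) after.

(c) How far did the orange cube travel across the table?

1.7

The orange cube moved from about (10.0, 4.1) to (8.5, 5.0), a distance of √(1.5² + 0.9²) ≈ 1.7.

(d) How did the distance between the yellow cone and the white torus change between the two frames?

-0.8

The distance was about 5.5 in the first image and 4.7 in the second, so they moved 0.8 units closer together.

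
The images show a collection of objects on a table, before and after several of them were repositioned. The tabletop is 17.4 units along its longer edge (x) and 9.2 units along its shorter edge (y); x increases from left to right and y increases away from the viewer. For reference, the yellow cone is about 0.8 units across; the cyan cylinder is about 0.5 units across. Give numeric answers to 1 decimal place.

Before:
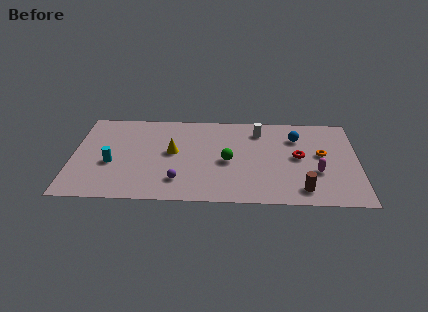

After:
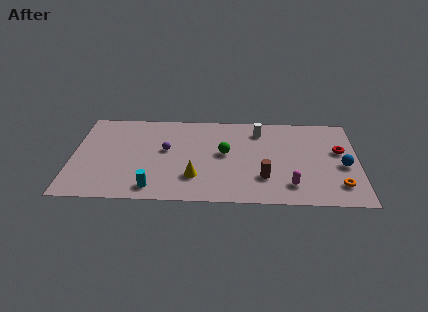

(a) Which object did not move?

the white cylinder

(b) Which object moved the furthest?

the blue sphere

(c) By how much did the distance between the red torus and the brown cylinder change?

+2.1

Before: roughly 3.3 units apart; after: 5.4. That's 2.1 units further apart.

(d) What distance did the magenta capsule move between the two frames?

2.1

The magenta capsule was near (14.9, 3.3) before and (13.3, 1.9) after, so it travelled √(1.6² + 1.4²) ≈ 2.1 units.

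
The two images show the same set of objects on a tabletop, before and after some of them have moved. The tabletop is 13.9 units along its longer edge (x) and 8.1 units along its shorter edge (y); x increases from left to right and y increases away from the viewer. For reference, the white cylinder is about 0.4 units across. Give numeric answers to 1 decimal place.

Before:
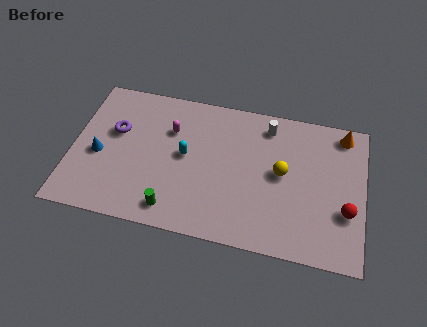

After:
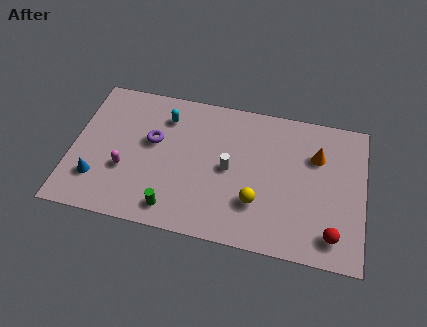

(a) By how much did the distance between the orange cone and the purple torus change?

-3.2

They were about 11.0 units apart before and 7.8 after — 3.2 units closer together.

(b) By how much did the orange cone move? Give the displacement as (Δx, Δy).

(-1.2, -1.5)

From the two frames, the orange cone sits at roughly (12.8, 7.1) before and (11.6, 5.6) after.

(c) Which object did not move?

the green cylinder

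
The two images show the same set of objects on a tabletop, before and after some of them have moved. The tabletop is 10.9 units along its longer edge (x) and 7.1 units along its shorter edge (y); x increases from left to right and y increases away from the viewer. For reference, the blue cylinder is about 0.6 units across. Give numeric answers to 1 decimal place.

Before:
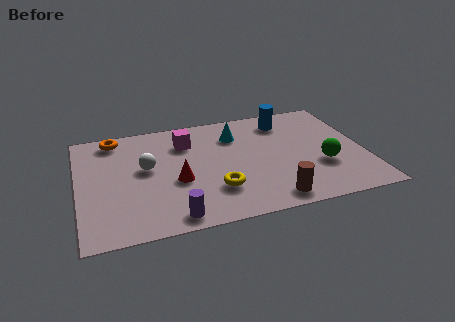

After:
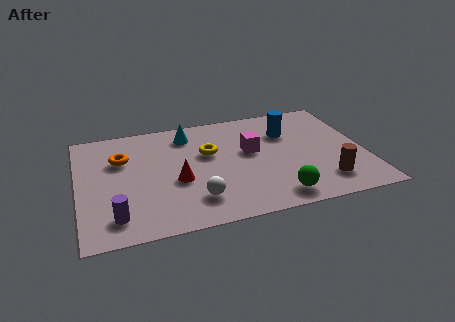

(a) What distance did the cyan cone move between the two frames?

1.9

From (6.1, 5.3) to (4.3, 5.8), the cyan cone covered √(1.8² + 0.5²) ≈ 1.9 units.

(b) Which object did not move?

the red cone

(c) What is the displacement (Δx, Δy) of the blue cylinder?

(0.0, -0.8)

The blue cylinder was at about (8.1, 5.8) and moved to about (8.1, 5.0).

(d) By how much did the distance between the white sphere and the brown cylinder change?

-0.6

The distance was about 5.5 in the first image and 4.9 in the second, so they moved 0.6 units closer together.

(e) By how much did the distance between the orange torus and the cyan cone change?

-1.9

The distance was about 4.7 in the first image and 2.8 in the second, so they moved 1.9 units closer together.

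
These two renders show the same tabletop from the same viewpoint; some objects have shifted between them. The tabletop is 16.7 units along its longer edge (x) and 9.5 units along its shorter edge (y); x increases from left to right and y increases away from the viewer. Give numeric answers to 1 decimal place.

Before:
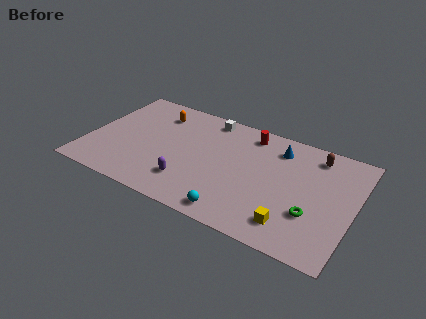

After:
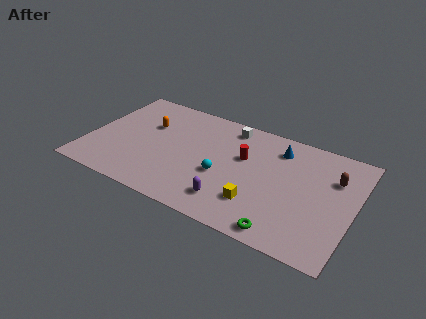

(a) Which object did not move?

the blue cone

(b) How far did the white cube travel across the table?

1.4

The white cube moved from about (7.1, 8.4) to (8.5, 8.2), a distance of √(1.4² + 0.2²) ≈ 1.4.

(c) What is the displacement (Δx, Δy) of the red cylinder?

(-0.1, -2.2)

The red cylinder started near (9.8, 8.1) and ended near (9.7, 5.9).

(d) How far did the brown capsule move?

1.9

The brown capsule was near (14.0, 8.0) before and (15.3, 6.6) after, so it travelled √(1.3² + 1.4²) ≈ 1.9 units.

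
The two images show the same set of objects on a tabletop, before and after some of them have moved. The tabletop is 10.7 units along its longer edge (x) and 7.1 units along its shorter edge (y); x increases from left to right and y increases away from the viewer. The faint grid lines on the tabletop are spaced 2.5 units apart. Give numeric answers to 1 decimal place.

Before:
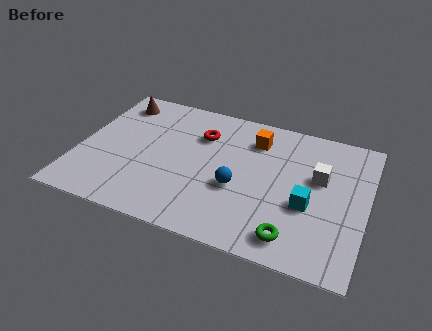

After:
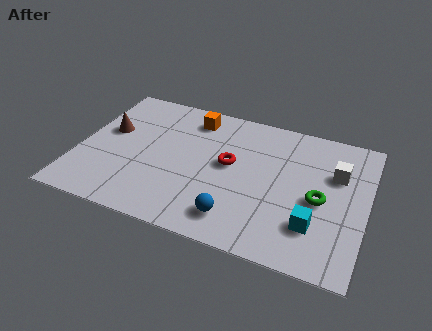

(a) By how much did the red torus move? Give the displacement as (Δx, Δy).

(1.2, -1.2)

The red torus started near (4.4, 5.1) and ended near (5.6, 3.9).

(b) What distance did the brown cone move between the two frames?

1.7

From (1.1, 5.9) to (1.0, 4.2), the brown cone covered √(0.1² + 1.7²) ≈ 1.7 units.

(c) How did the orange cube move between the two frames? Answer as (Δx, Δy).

(-2.4, 0.4)

From the two frames, the orange cube sits at roughly (6.4, 5.5) before and (4.0, 5.9) after.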